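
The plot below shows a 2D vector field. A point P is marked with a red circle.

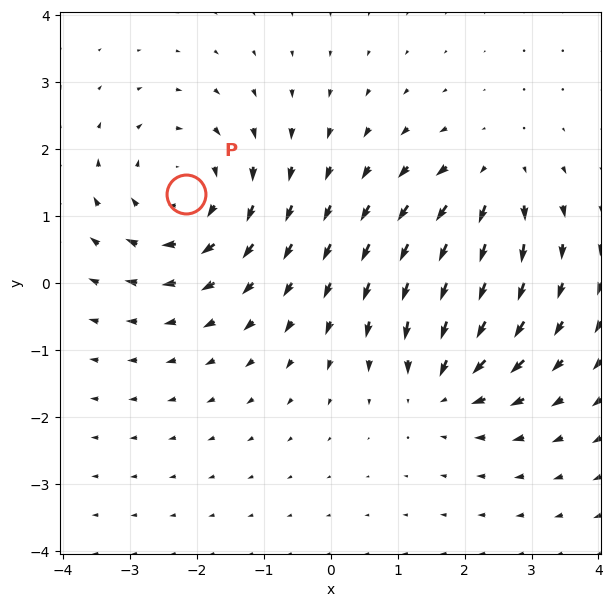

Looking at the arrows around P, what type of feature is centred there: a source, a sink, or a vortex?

vortex

At P (-2.2, 1.3) the arrows circulate clockwise. Divergence ≈0, curl about -3 — near-zero divergence with nonzero curl is a vortex.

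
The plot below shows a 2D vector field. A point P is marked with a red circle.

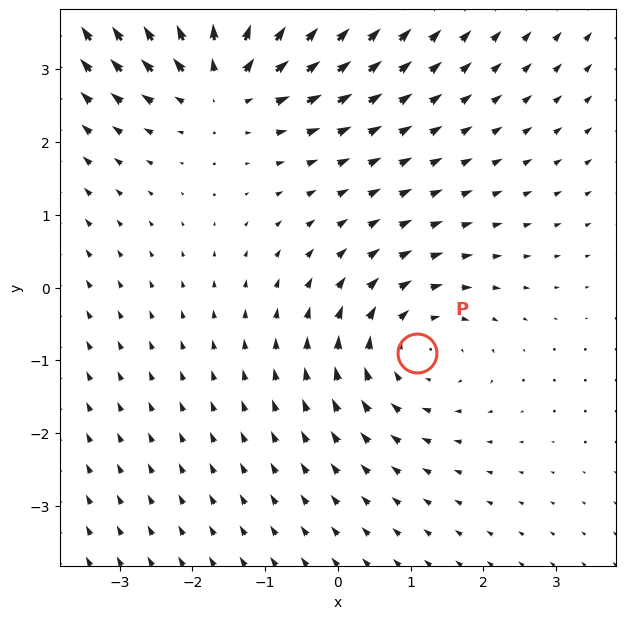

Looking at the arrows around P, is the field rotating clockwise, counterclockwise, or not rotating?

clockwise

Near P at (1.1, -0.9) the arrows circulate clockwise. The curl (z-component) there is about -3; negative curl means clockwise rotation.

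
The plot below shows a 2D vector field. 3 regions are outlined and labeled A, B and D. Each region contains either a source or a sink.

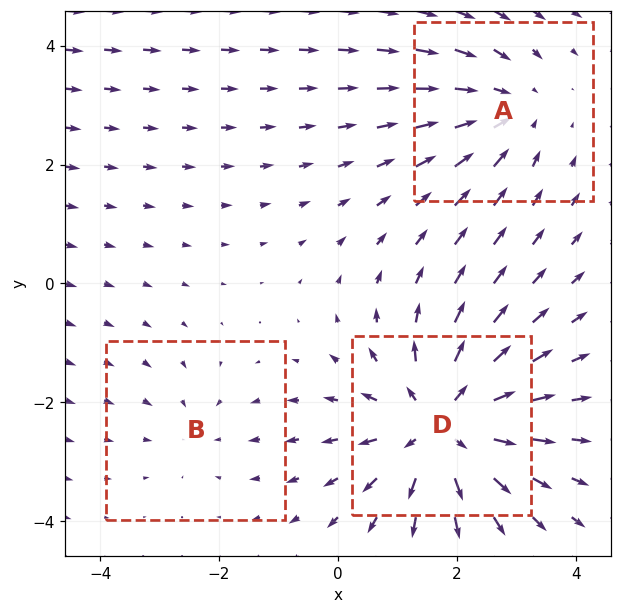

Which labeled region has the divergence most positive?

D

Divergence at each region's feature centre — A: about -3, B: about -2, D: about +5. Region D is most positive.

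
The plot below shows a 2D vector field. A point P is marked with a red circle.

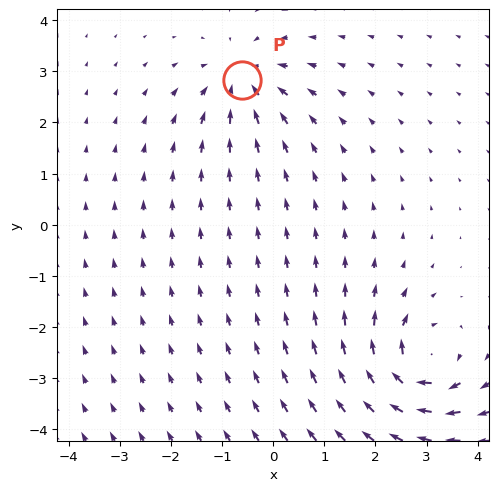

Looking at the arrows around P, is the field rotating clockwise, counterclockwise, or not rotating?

Near P at (-0.6, 2.8) the arrows show no circulation. The curl there is ≈0.

not rotating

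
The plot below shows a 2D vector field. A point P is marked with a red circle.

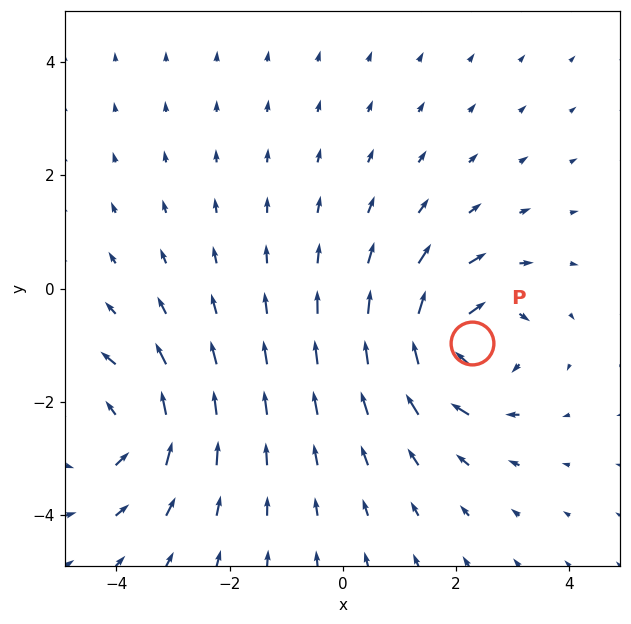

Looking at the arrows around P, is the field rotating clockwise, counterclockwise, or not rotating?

clockwise

Near P at (2.3, -1.0) the arrows circulate clockwise. The curl (z-component) there is about -4; negative curl means clockwise rotation.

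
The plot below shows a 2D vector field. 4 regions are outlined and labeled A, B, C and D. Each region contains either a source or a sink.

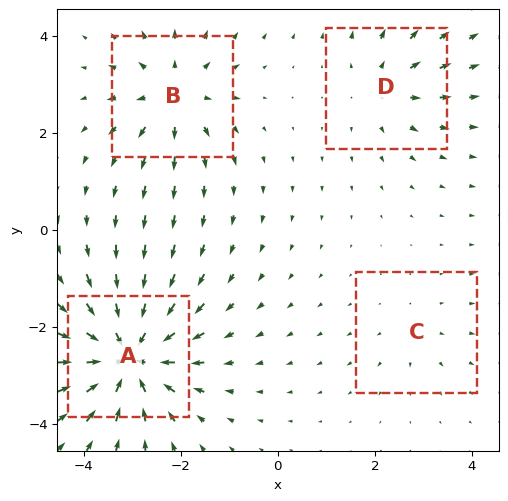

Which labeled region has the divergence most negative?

A

Divergence at each region's feature centre — A: about -8, B: about +5, C: about +2, D: about +4. Region A is most negative.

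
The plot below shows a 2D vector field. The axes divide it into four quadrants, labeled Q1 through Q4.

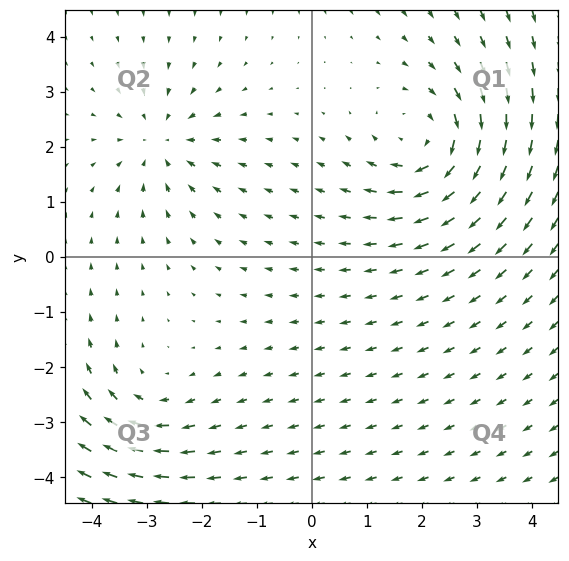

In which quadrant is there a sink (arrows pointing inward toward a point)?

The sink sits at approximately (-2.7, 2.1), which lies in quadrant Q2. The divergence there is about -3, negative as expected for a sink.

Q2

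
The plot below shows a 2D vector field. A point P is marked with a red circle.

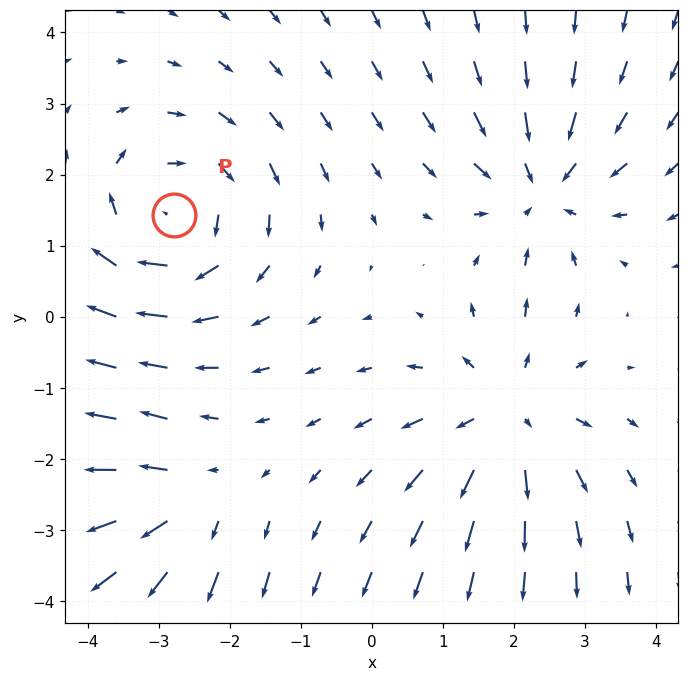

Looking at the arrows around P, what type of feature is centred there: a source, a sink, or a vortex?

vortex

At P (-2.8, 1.4) the arrows circulate clockwise. Divergence ≈0, curl about -4 — near-zero divergence with nonzero curl is a vortex.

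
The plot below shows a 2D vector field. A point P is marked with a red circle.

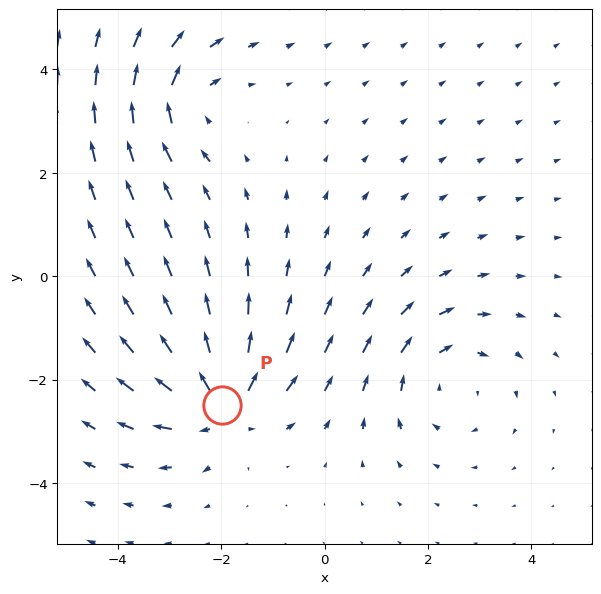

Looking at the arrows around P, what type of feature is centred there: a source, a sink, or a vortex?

At P (-2.0, -2.5) the arrows spread outward. Divergence about +5, curl ≈0 — positive divergence with near-zero curl is a source.

source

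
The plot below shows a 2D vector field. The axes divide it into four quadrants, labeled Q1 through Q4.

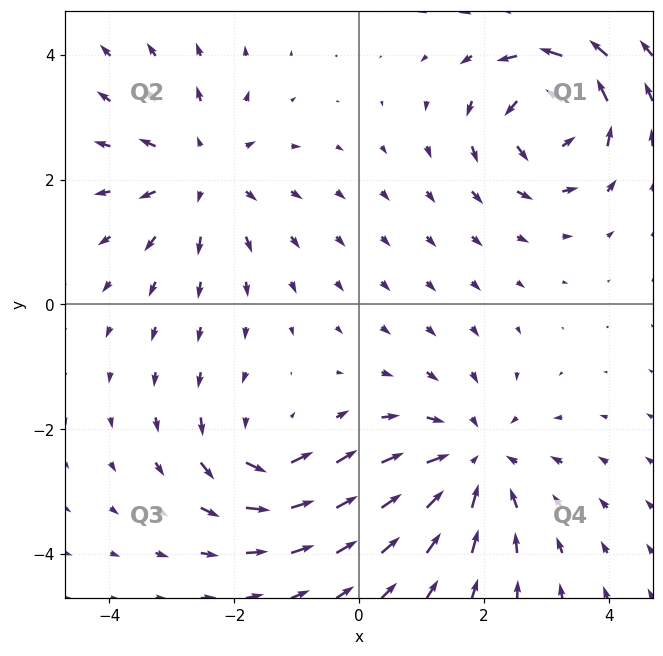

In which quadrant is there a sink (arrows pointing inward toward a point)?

The sink sits at approximately (1.8, -2.5), which lies in quadrant Q4. The divergence there is about -4, negative as expected for a sink.

Q4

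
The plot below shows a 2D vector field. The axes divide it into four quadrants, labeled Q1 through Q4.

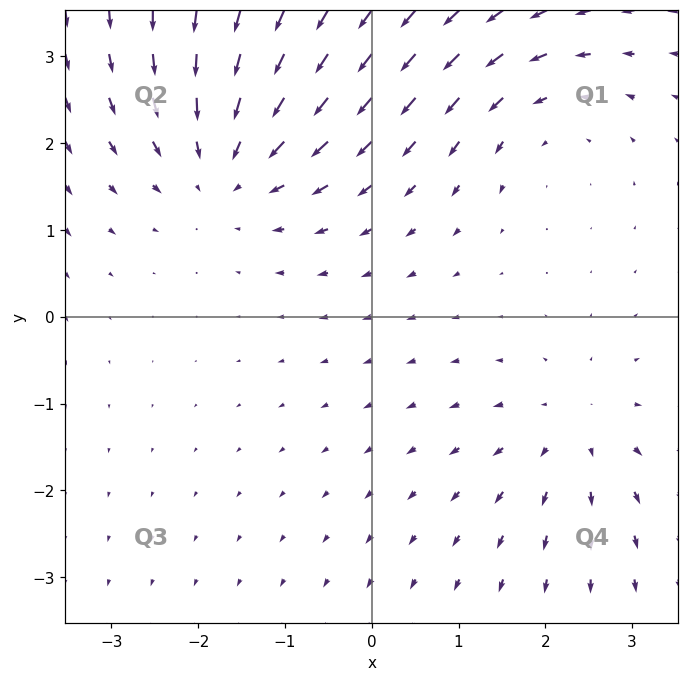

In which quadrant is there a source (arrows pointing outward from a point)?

The source sits at approximately (2.3, -1.3), which lies in quadrant Q4. The divergence there is about +3, positive as expected for a source.

Q4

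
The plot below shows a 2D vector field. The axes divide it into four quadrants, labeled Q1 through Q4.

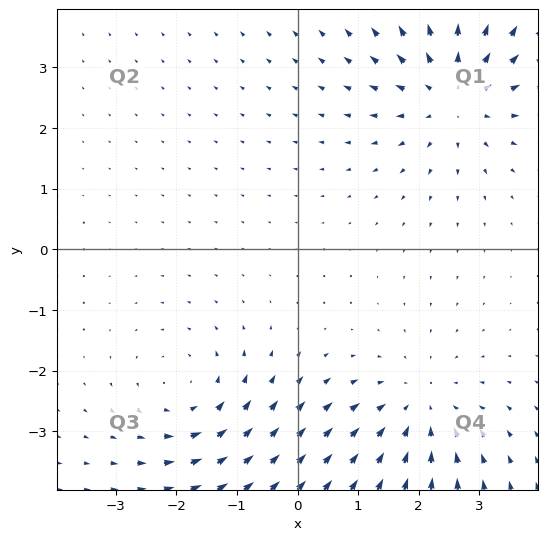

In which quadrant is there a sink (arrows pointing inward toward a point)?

The sink sits at approximately (2.0, -2.7), which lies in quadrant Q4. The divergence there is about -3, negative as expected for a sink.

Q4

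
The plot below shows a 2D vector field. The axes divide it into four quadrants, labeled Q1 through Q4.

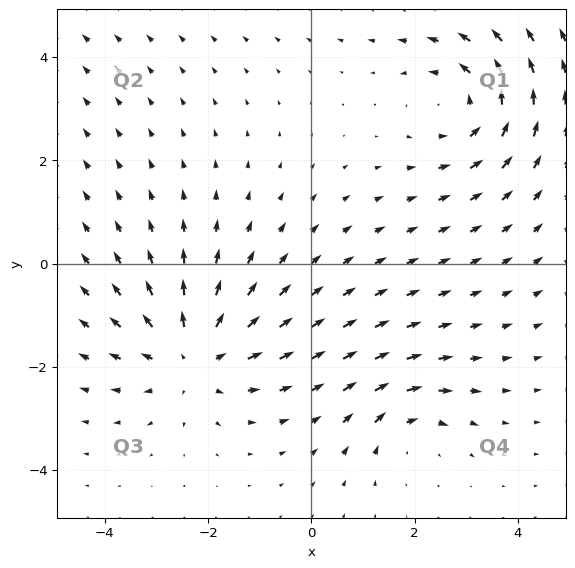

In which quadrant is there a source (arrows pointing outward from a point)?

Q3

The source sits at approximately (-2.3, -1.8), which lies in quadrant Q3. The divergence there is about +4, positive as expected for a source.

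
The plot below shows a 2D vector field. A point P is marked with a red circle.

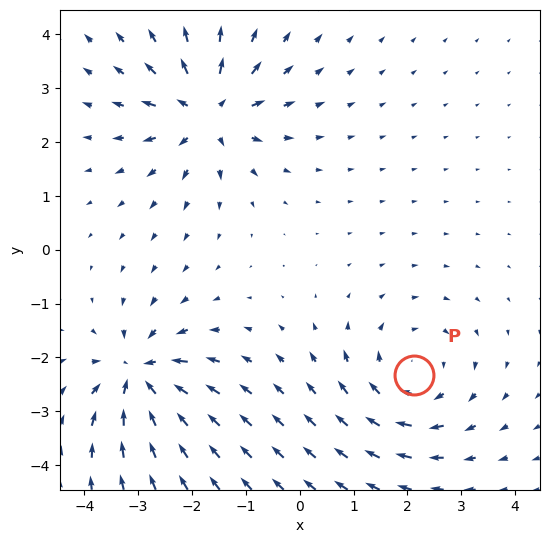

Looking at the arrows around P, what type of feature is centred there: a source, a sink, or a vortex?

At P (2.1, -2.3) the arrows circulate clockwise. Divergence ≈0, curl about -3 — near-zero divergence with nonzero curl is a vortex.

vortex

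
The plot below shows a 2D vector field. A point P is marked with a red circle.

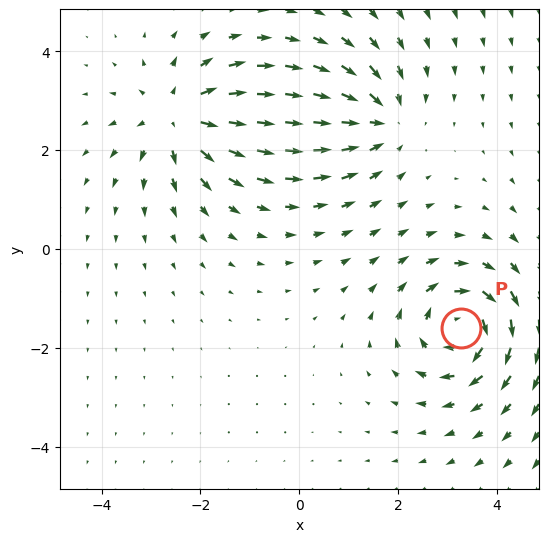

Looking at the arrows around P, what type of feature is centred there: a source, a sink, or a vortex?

vortex

At P (3.3, -1.6) the arrows circulate clockwise. Divergence ≈0, curl about -4 — near-zero divergence with nonzero curl is a vortex.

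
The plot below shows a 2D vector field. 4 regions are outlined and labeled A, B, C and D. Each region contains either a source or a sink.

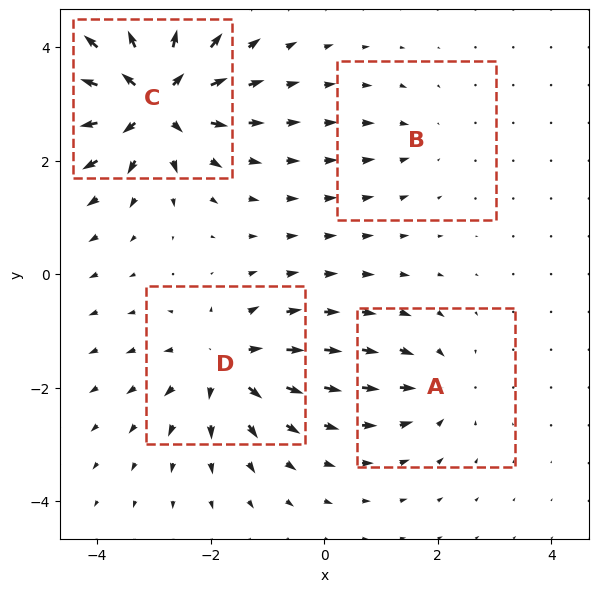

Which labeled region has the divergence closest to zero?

B

Divergence at each region's feature centre — A: about -4, B: about -2, C: about +9, D: about +6. Region B is closest to zero.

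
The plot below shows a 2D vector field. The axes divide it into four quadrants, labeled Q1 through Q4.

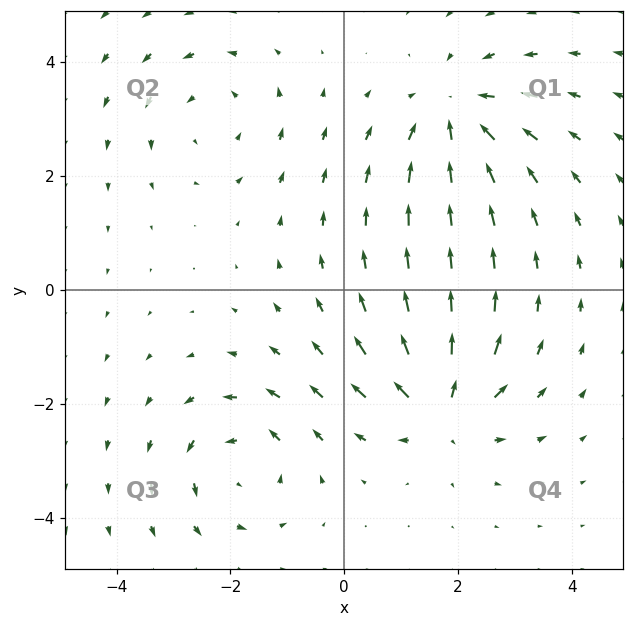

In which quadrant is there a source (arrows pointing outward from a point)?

Q4

The source sits at approximately (1.7, -2.1), which lies in quadrant Q4. The divergence there is about +5, positive as expected for a source.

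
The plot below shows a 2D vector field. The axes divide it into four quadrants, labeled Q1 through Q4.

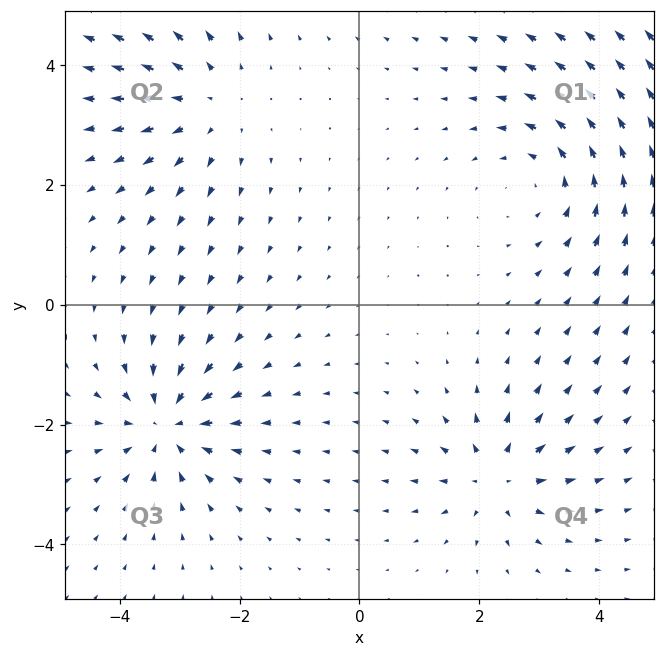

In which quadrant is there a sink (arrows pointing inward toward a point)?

The sink sits at approximately (-3.2, -2.0), which lies in quadrant Q3. The divergence there is about -5, negative as expected for a sink.

Q3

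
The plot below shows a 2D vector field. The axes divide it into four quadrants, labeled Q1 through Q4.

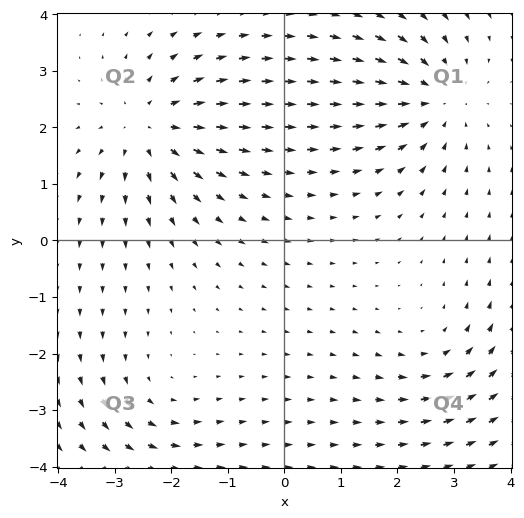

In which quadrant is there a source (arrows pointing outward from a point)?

The source sits at approximately (-2.4, 2.0), which lies in quadrant Q2. The divergence there is about +5, positive as expected for a source.

Q2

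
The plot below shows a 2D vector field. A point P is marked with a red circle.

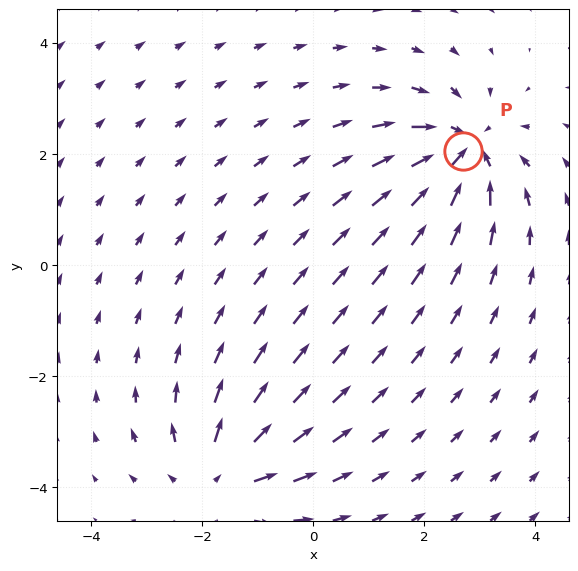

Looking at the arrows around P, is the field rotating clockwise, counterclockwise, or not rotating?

Near P at (2.7, 2.0) the arrows show no circulation. The curl there is ≈0.

not rotating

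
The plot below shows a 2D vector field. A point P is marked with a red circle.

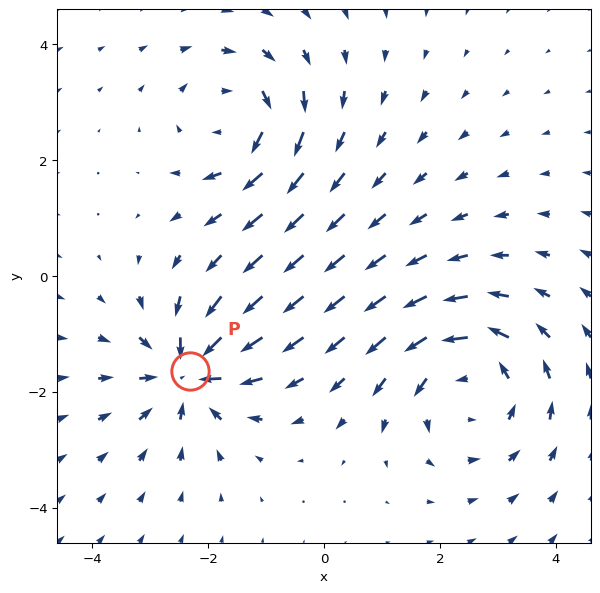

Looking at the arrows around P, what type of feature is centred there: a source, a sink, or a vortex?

sink

At P (-2.3, -1.6) the arrows converge inward. Divergence about -5, curl ≈0 — negative divergence with near-zero curl is a sink.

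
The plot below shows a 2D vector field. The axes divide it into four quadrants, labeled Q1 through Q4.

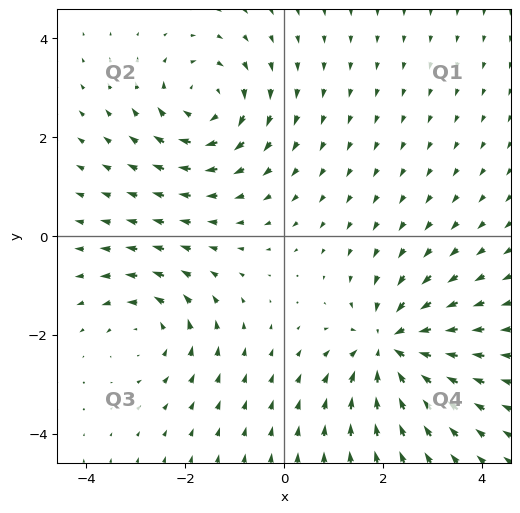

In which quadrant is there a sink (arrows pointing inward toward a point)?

Q4

The sink sits at approximately (2.2, -2.2), which lies in quadrant Q4. The divergence there is about -5, negative as expected for a sink.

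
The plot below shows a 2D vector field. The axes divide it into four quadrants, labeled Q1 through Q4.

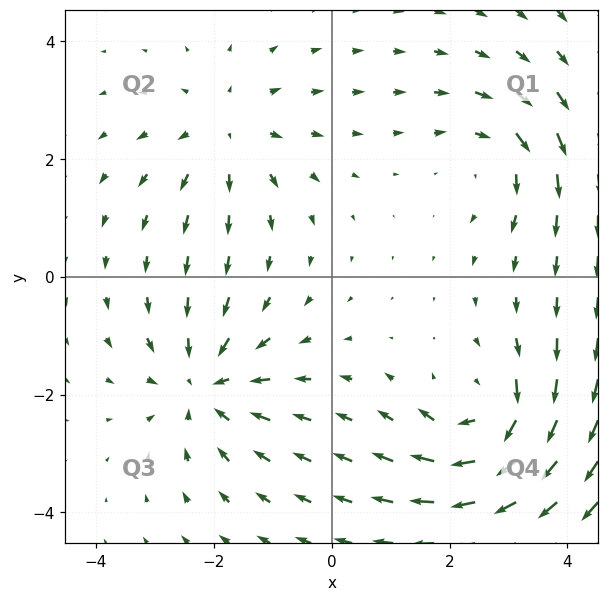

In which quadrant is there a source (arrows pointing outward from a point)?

Q2

The source sits at approximately (-1.8, 2.5), which lies in quadrant Q2. The divergence there is about +3, positive as expected for a source.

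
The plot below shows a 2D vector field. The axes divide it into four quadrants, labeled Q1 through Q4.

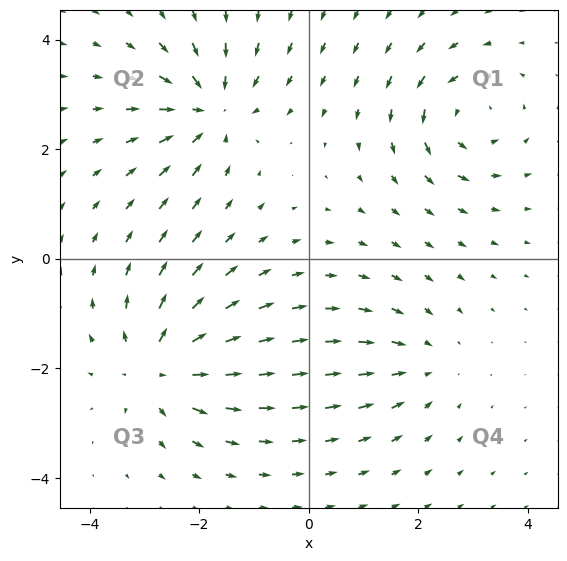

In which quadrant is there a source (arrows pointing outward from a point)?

Q3

The source sits at approximately (-2.7, -2.0), which lies in quadrant Q3. The divergence there is about +5, positive as expected for a source.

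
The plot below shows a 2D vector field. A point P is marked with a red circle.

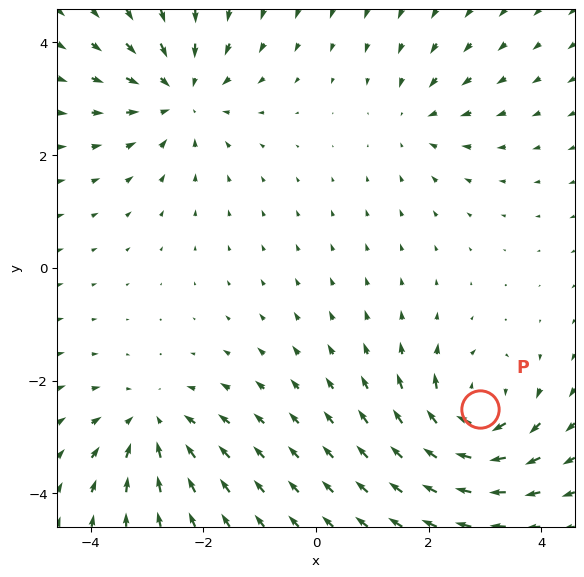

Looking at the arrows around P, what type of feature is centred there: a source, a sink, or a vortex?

At P (2.9, -2.5) the arrows circulate clockwise. Divergence ≈0, curl about -7 — near-zero divergence with nonzero curl is a vortex.

vortex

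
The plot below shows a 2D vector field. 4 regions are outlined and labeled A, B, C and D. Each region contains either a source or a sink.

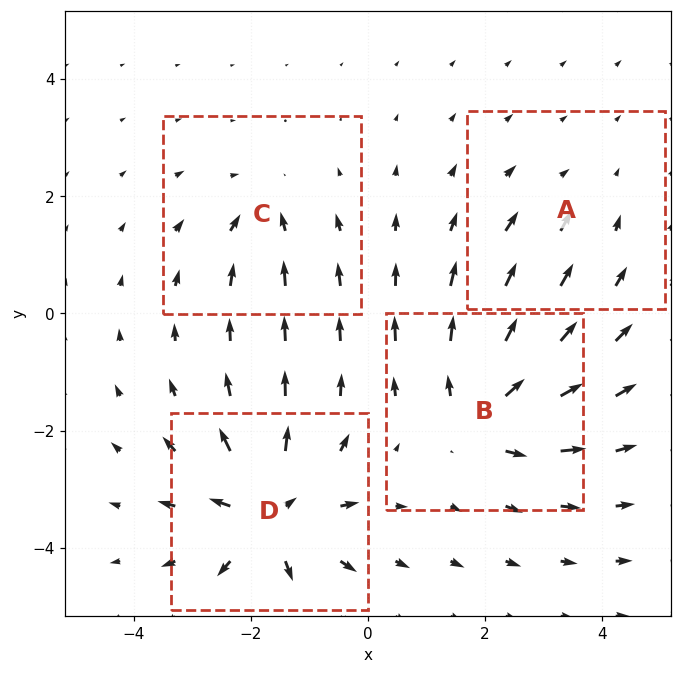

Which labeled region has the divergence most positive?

D

Divergence at each region's feature centre — A: about -2, B: about +6, C: about -4, D: about +8. Region D is most positive.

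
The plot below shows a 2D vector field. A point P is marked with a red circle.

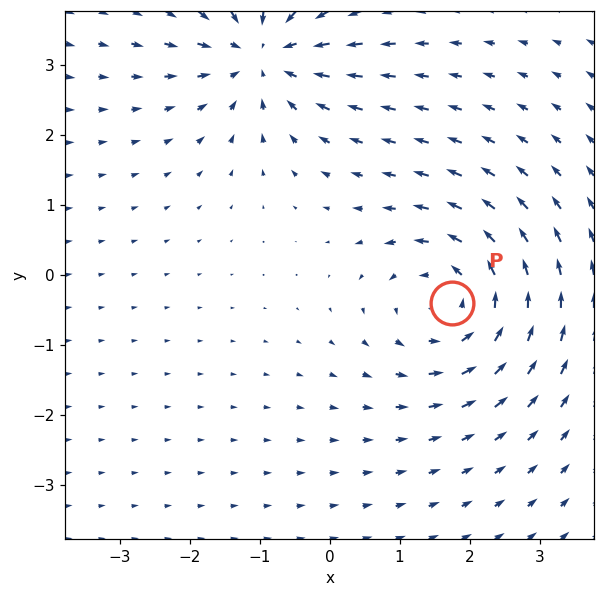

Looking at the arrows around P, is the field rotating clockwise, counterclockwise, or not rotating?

counterclockwise

Near P at (1.7, -0.4) the arrows circulate counterclockwise. The curl (z-component) there is about +5; positive curl means counterclockwise rotation.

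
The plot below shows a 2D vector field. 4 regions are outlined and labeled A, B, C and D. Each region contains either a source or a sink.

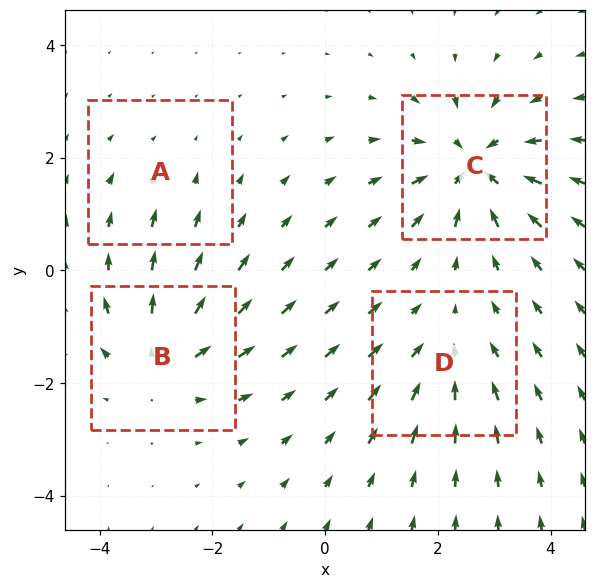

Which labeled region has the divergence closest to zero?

Divergence at each region's feature centre — A: about -2, B: about +5, C: about -7, D: about -4. Region A is closest to zero.

A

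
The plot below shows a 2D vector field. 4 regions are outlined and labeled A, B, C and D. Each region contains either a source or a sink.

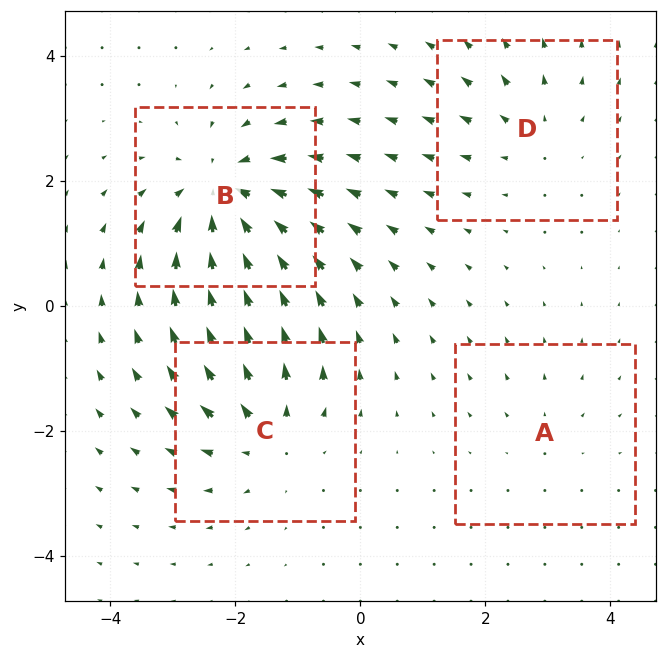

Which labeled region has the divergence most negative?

B

Divergence at each region's feature centre — A: about +2, B: about -7, C: about +5, D: about +3. Region B is most negative.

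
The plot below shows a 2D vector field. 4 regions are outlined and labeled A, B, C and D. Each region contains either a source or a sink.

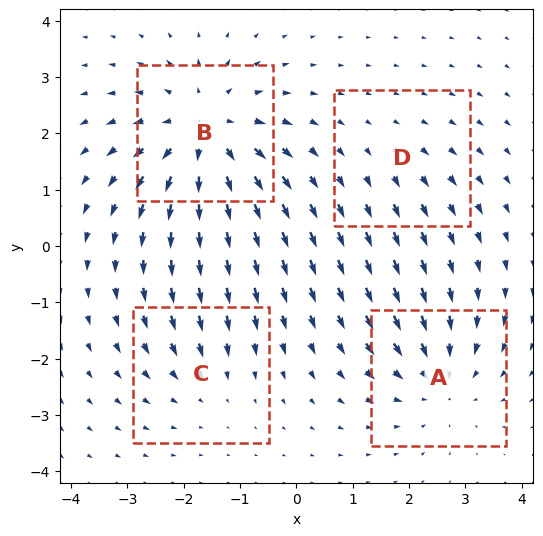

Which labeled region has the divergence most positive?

B

Divergence at each region's feature centre — A: about -4, B: about +6, C: about -3, D: about +2. Region B is most positive.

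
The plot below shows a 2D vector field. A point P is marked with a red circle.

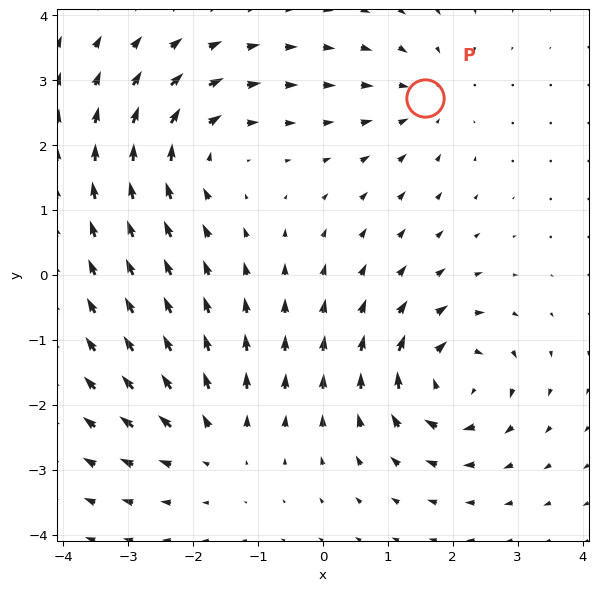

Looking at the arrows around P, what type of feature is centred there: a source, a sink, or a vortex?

At P (1.6, 2.7) the arrows converge inward. Divergence about -3, curl ≈0 — negative divergence with near-zero curl is a sink.

sink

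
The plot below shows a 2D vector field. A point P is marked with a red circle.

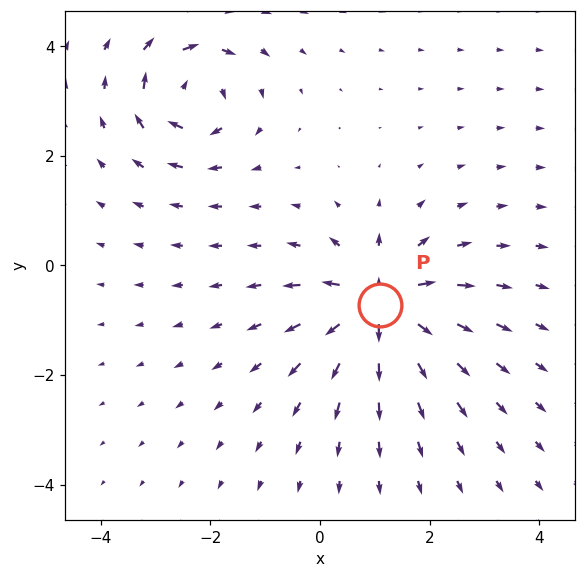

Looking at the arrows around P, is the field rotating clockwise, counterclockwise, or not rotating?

Near P at (1.1, -0.7) the arrows show no circulation. The curl there is ≈0.

not rotating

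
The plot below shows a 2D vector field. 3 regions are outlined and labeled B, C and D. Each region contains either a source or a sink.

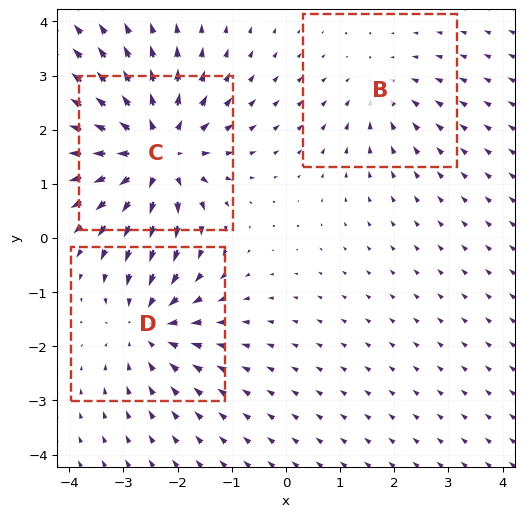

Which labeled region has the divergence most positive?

C

Divergence at each region's feature centre — B: about -2, C: about +5, D: about -3. Region C is most positive.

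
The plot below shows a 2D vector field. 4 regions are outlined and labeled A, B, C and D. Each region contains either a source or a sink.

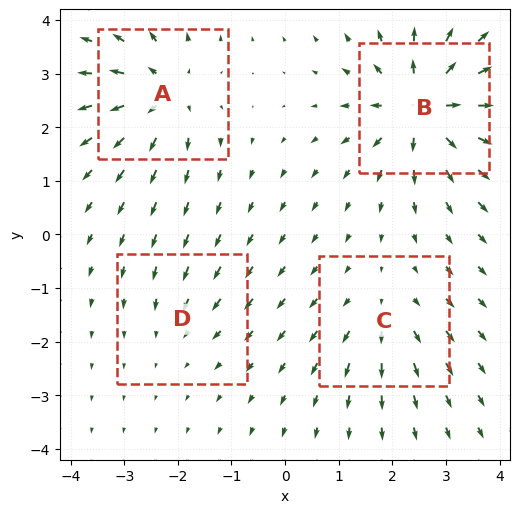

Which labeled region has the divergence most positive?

B

Divergence at each region's feature centre — A: about +6, B: about +9, C: about +4, D: about -3. Region B is most positive.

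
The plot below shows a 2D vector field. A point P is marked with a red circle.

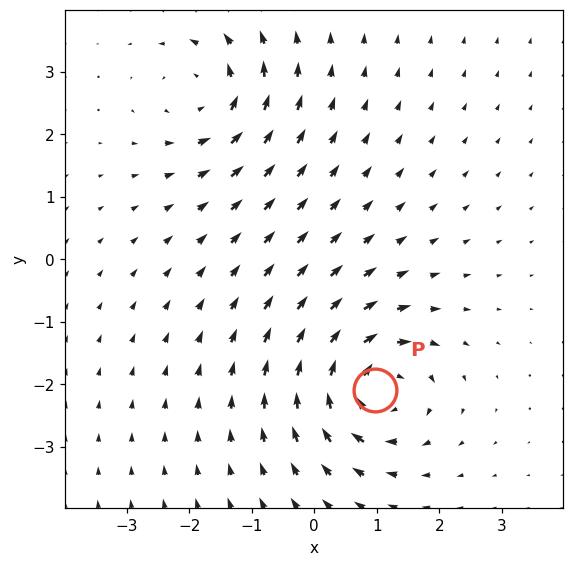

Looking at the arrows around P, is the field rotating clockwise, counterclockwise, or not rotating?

Near P at (1.0, -2.1) the arrows circulate clockwise. The curl (z-component) there is about -6; negative curl means clockwise rotation.

clockwise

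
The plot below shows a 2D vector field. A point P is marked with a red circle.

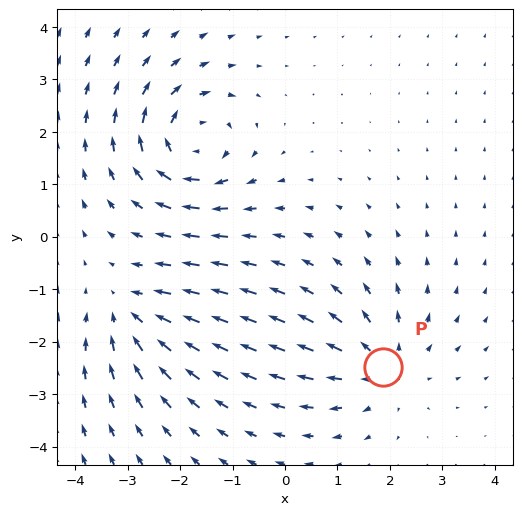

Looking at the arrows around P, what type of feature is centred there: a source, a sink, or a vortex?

At P (1.9, -2.5) the arrows spread outward. Divergence about +3, curl ≈0 — positive divergence with near-zero curl is a source.

source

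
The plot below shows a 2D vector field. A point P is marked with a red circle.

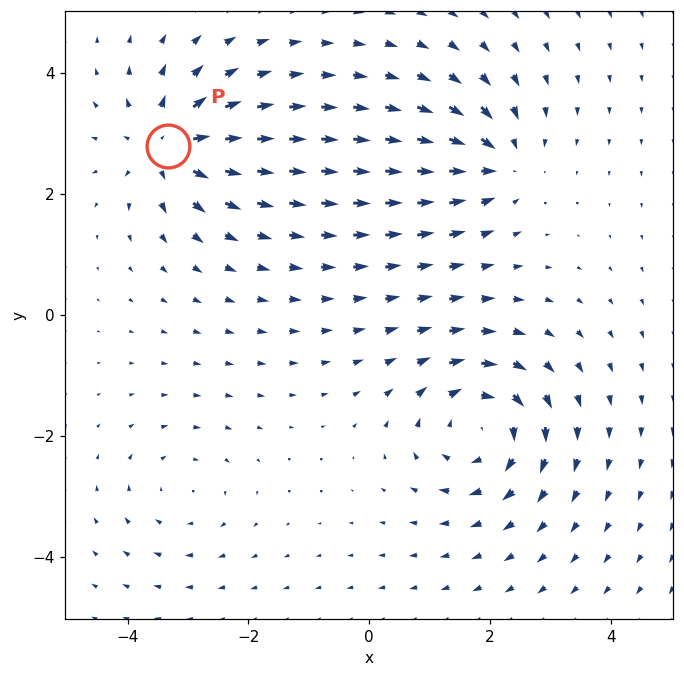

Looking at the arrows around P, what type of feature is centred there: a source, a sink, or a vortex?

At P (-3.3, 2.8) the arrows spread outward. Divergence about +5, curl ≈0 — positive divergence with near-zero curl is a source.

source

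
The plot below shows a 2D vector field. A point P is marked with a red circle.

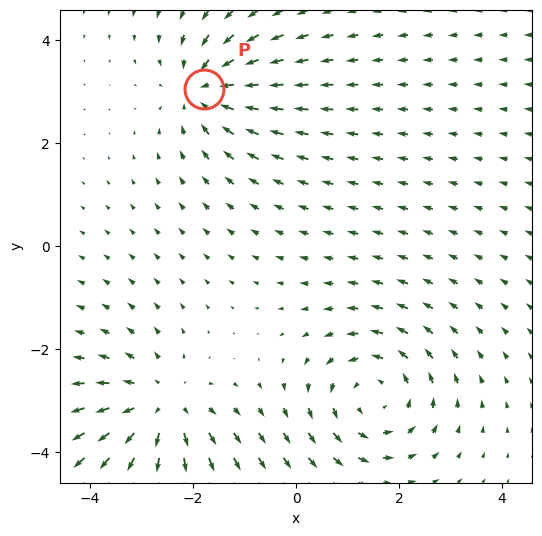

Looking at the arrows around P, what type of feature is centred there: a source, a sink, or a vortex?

At P (-1.8, 3.0) the arrows converge inward. Divergence about -4, curl ≈0 — negative divergence with near-zero curl is a sink.

sink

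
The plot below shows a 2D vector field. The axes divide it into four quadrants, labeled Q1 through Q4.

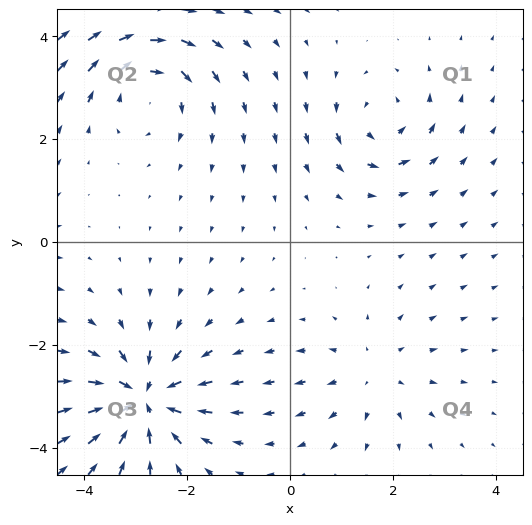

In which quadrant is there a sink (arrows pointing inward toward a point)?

Q3

The sink sits at approximately (-2.8, -3.1), which lies in quadrant Q3. The divergence there is about -6, negative as expected for a sink.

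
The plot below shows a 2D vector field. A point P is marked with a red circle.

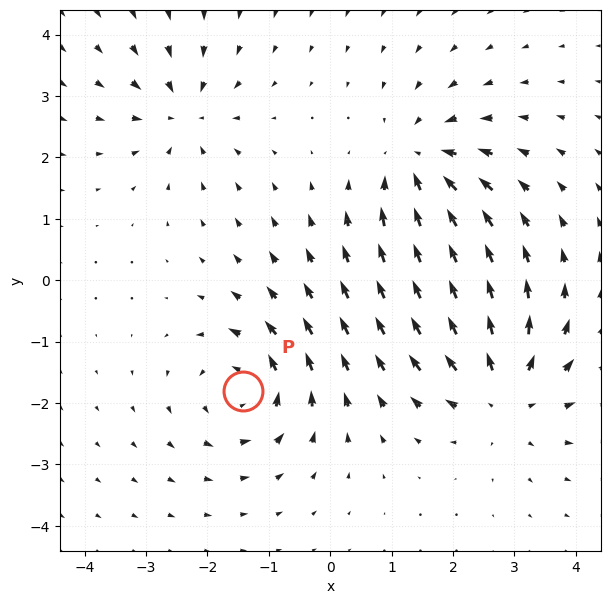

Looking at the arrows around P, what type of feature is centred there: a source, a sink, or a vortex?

vortex

At P (-1.4, -1.8) the arrows circulate counterclockwise. Divergence ≈0, curl about +6 — near-zero divergence with nonzero curl is a vortex.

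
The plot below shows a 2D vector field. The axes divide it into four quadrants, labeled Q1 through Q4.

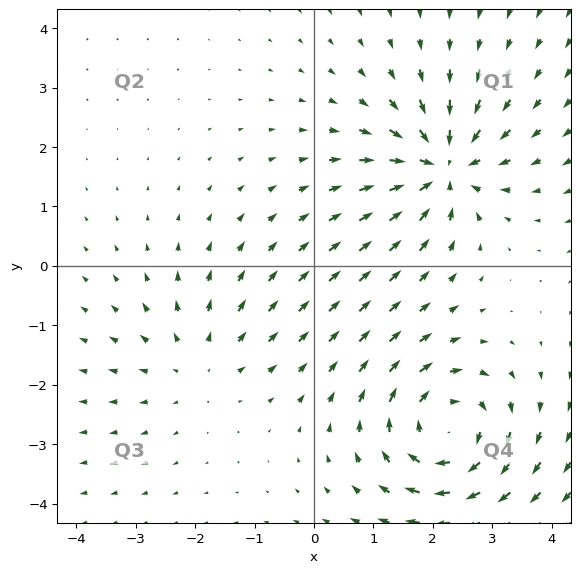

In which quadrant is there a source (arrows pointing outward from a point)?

The source sits at approximately (-2.0, -1.6), which lies in quadrant Q3. The divergence there is about +2, positive as expected for a source.

Q3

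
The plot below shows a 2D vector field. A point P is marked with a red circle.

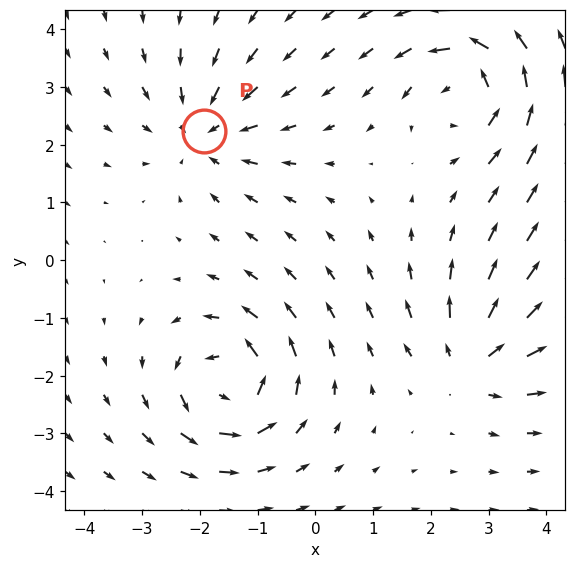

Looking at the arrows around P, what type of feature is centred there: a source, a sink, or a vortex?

At P (-1.9, 2.2) the arrows converge inward. Divergence about -4, curl ≈0 — negative divergence with near-zero curl is a sink.

sink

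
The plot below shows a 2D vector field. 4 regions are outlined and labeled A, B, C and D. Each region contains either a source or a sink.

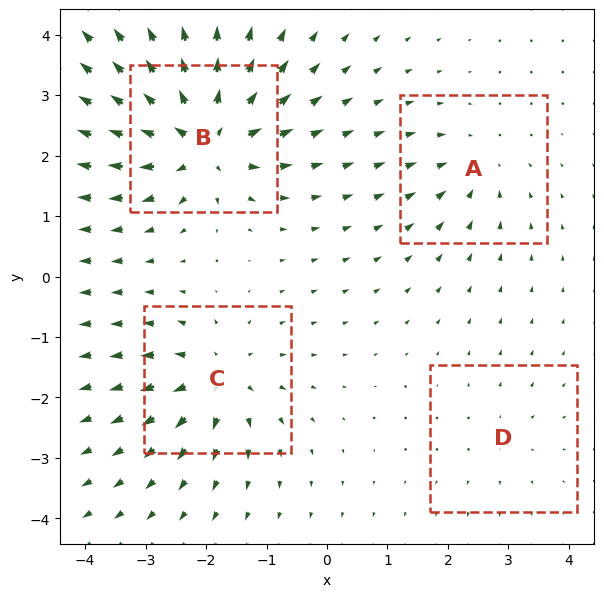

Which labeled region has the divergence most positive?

Divergence at each region's feature centre — A: about -4, B: about +9, C: about +6, D: about +2. Region B is most positive.

B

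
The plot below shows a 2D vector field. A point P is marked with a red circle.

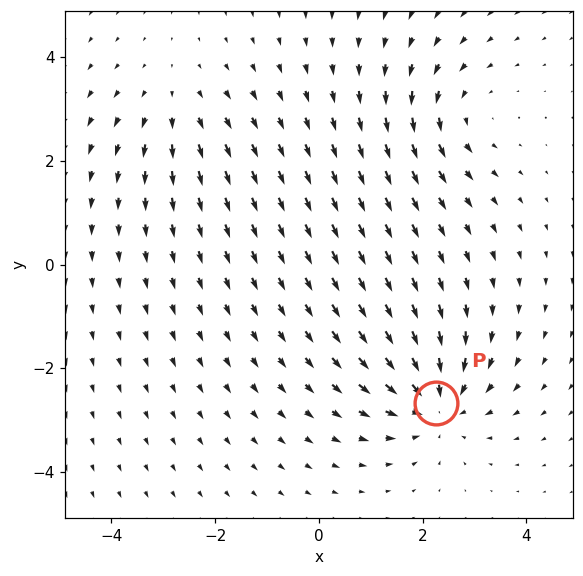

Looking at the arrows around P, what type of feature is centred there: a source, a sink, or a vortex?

At P (2.3, -2.7) the arrows converge inward. Divergence about -5, curl ≈0 — negative divergence with near-zero curl is a sink.

sink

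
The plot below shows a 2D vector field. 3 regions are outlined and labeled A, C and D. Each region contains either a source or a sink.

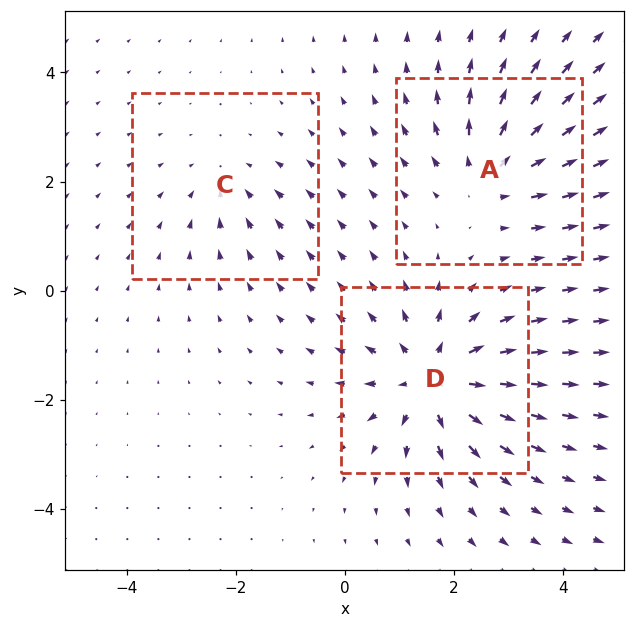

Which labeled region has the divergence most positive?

Divergence at each region's feature centre — A: about +3, C: about -2, D: about +5. Region D is most positive.

D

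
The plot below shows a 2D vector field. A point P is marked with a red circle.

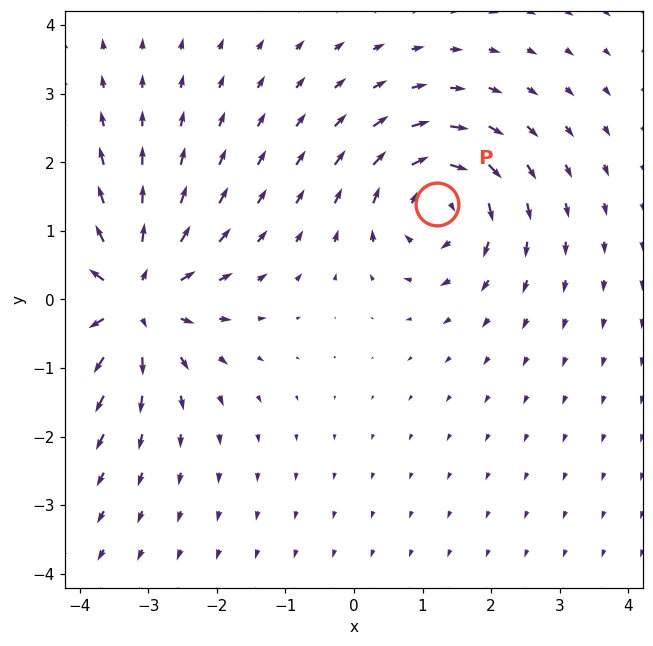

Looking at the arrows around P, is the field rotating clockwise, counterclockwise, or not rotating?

Near P at (1.2, 1.4) the arrows circulate clockwise. The curl (z-component) there is about -4; negative curl means clockwise rotation.

clockwise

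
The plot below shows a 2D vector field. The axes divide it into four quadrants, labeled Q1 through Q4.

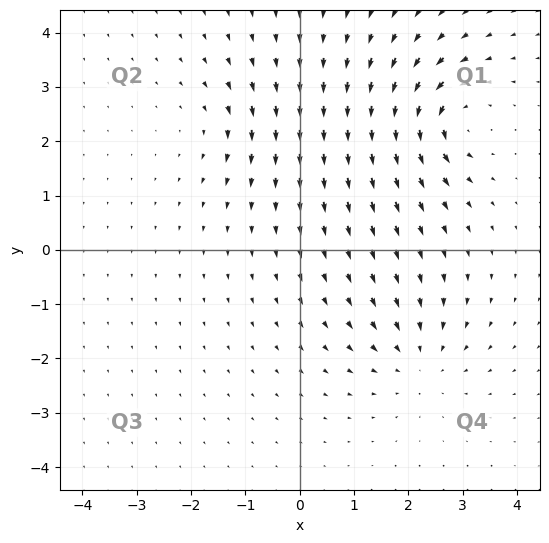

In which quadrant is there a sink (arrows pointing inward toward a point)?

Q4

The sink sits at approximately (2.2, -2.0), which lies in quadrant Q4. The divergence there is about -4, negative as expected for a sink.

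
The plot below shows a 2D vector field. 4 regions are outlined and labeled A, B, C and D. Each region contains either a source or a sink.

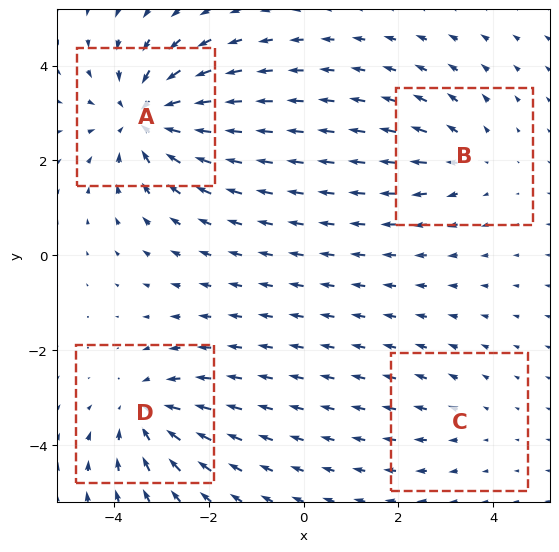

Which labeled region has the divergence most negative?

A

Divergence at each region's feature centre — A: about -6, B: about +3, C: about +2, D: about -5. Region A is most negative.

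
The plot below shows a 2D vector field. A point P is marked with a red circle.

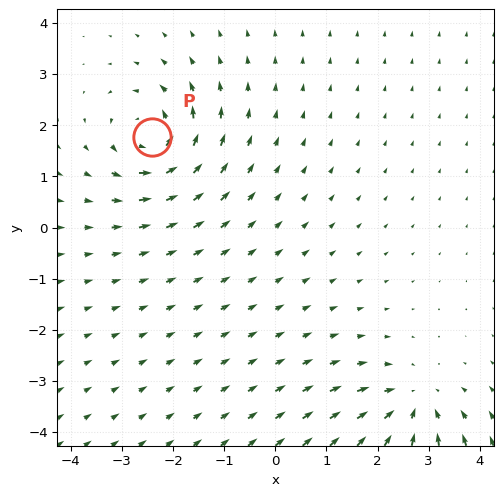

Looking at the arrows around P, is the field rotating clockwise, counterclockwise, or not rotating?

counterclockwise

Near P at (-2.4, 1.8) the arrows circulate counterclockwise. The curl (z-component) there is about +5; positive curl means counterclockwise rotation.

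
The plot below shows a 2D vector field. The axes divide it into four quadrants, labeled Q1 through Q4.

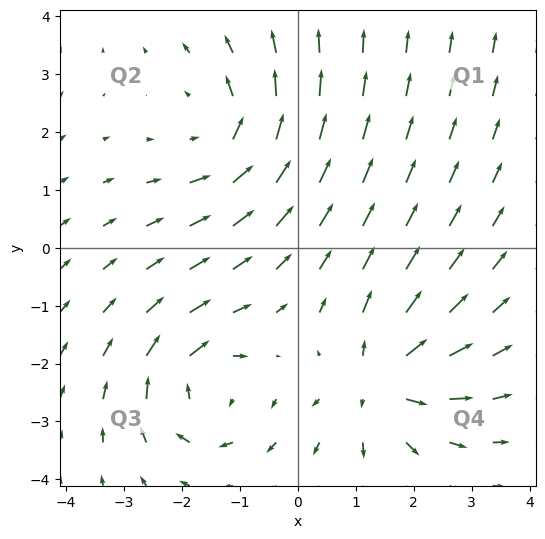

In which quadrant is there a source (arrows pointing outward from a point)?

The source sits at approximately (1.4, -2.3), which lies in quadrant Q4. The divergence there is about +4, positive as expected for a source.

Q4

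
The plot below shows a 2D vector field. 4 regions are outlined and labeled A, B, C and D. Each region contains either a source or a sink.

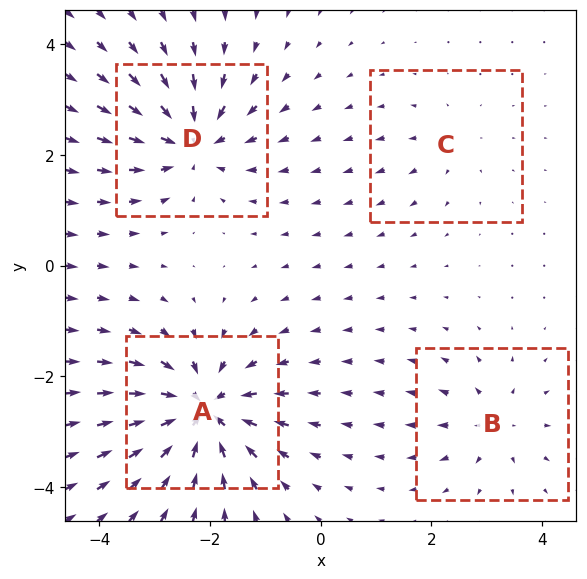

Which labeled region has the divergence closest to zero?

Divergence at each region's feature centre — A: about -8, B: about +4, C: about +2, D: about -6. Region C is closest to zero.

C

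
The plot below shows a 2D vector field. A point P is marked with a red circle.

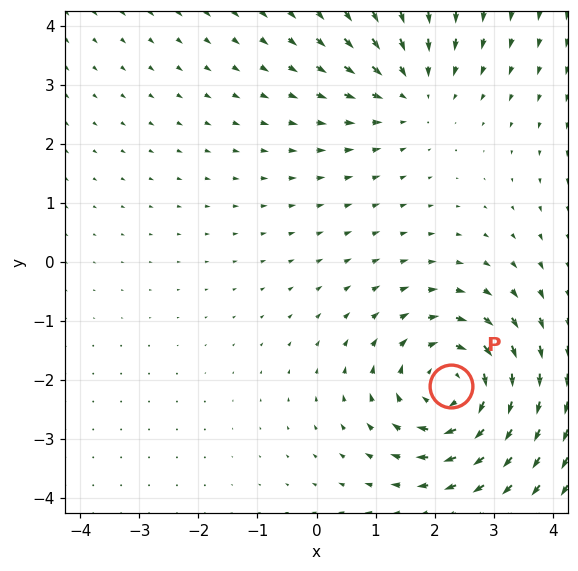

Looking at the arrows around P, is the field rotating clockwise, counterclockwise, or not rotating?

Near P at (2.3, -2.1) the arrows circulate clockwise. The curl (z-component) there is about -4; negative curl means clockwise rotation.

clockwise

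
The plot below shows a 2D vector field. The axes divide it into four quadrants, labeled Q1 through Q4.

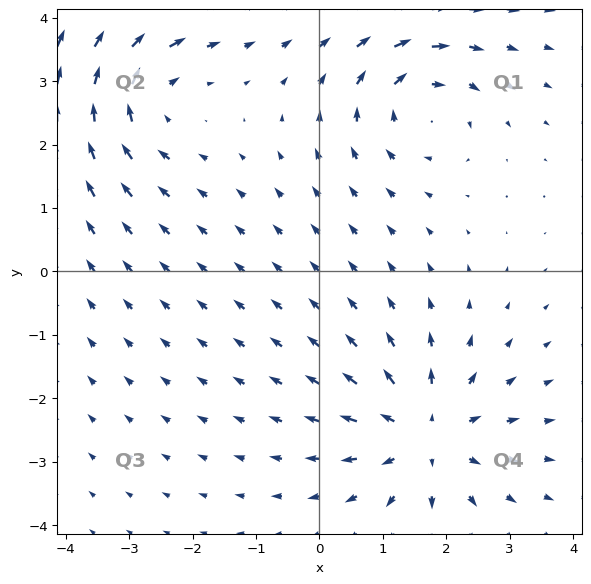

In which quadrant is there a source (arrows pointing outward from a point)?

Q4

The source sits at approximately (1.7, -2.6), which lies in quadrant Q4. The divergence there is about +4, positive as expected for a source.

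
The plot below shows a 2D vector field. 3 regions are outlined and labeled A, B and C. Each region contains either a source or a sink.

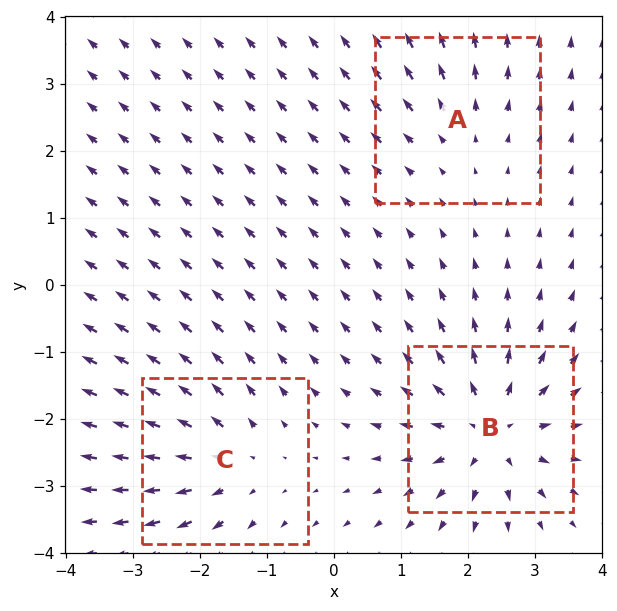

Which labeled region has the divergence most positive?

Divergence at each region's feature centre — A: about +2, B: about +6, C: about +4. Region B is most positive.

B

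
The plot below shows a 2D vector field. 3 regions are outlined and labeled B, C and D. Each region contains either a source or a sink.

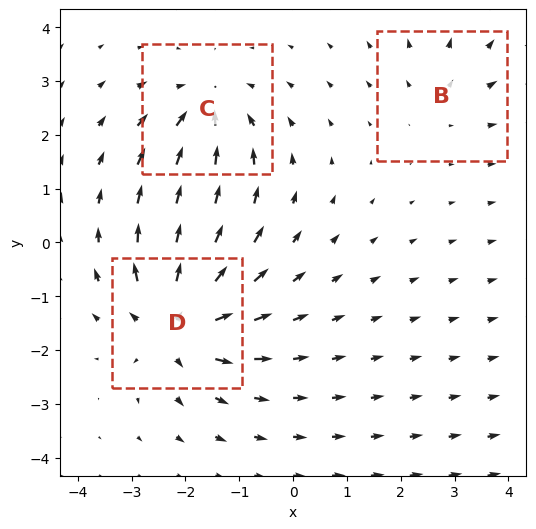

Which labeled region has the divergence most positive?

D

Divergence at each region's feature centre — B: about +2, C: about -4, D: about +5. Region D is most positive.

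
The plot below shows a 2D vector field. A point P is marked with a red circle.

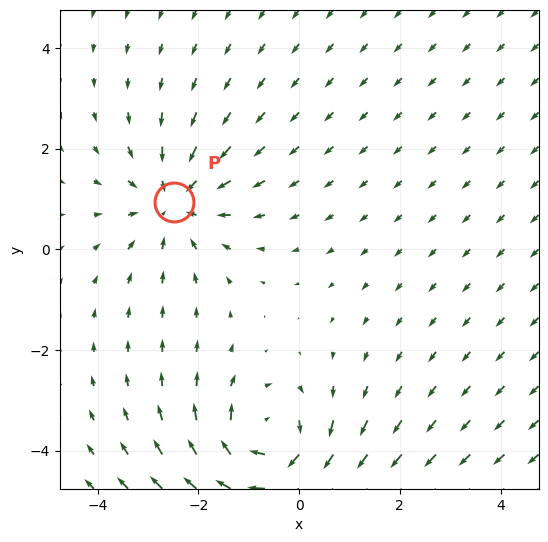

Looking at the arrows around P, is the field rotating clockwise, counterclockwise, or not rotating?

not rotating

Near P at (-2.5, 0.9) the arrows show no circulation. The curl there is ≈0.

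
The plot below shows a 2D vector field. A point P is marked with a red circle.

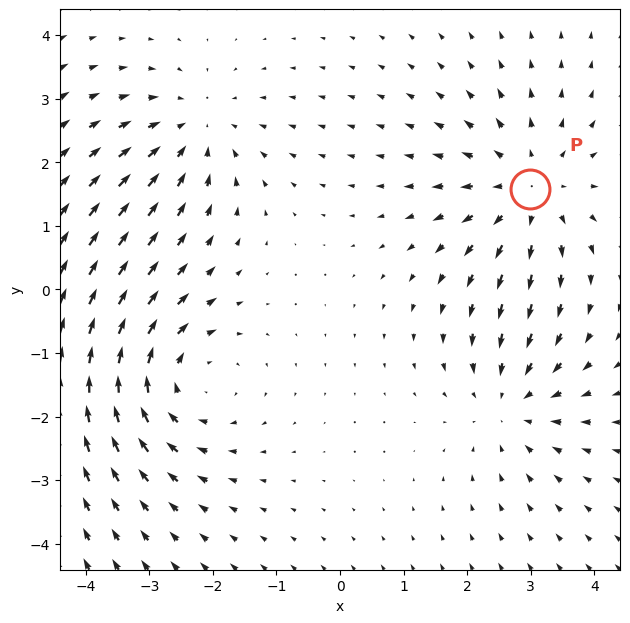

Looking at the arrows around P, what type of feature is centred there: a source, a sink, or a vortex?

At P (3.0, 1.6) the arrows spread outward. Divergence about +4, curl ≈0 — positive divergence with near-zero curl is a source.

source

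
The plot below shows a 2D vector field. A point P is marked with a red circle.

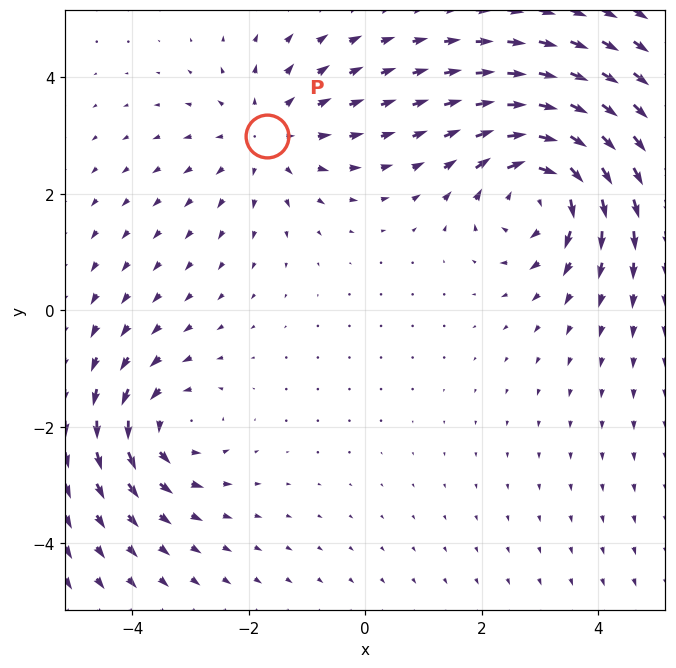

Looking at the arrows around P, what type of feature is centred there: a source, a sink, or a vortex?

source

At P (-1.7, 3.0) the arrows spread outward. Divergence about +2, curl ≈0 — positive divergence with near-zero curl is a source.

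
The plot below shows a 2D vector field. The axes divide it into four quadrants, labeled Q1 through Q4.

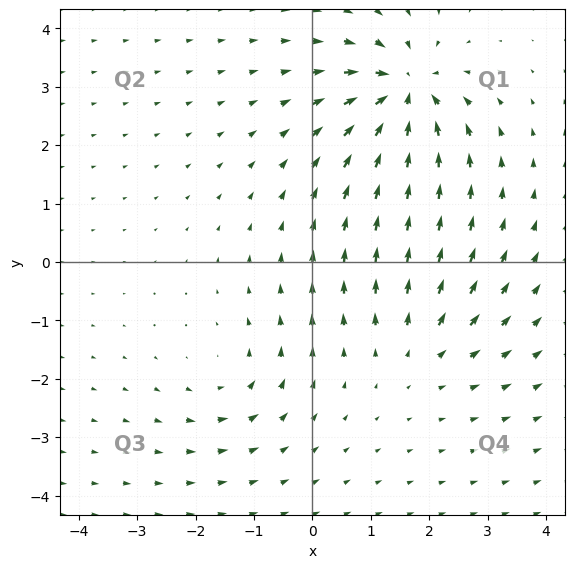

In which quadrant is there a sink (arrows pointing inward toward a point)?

Q1

The sink sits at approximately (1.6, 2.9), which lies in quadrant Q1. The divergence there is about -7, negative as expected for a sink.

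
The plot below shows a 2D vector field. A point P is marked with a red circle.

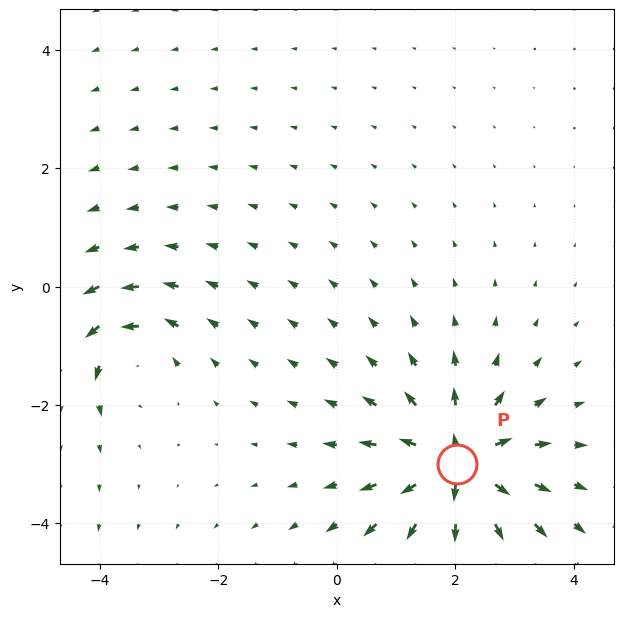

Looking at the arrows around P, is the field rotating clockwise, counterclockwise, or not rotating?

Near P at (2.0, -3.0) the arrows show no circulation. The curl there is ≈0.

not rotating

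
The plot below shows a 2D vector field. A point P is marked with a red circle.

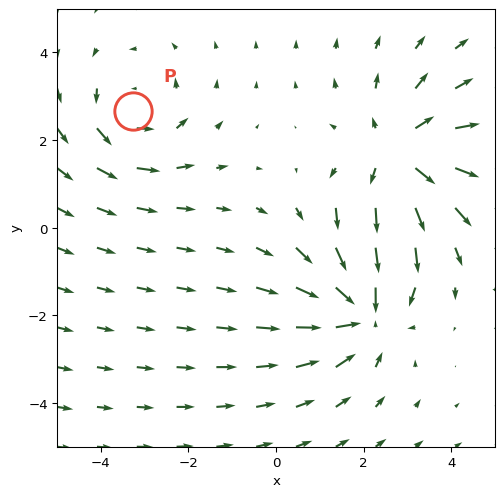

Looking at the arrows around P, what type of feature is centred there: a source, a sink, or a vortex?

vortex

At P (-3.3, 2.7) the arrows circulate counterclockwise. Divergence ≈0, curl about +3 — near-zero divergence with nonzero curl is a vortex.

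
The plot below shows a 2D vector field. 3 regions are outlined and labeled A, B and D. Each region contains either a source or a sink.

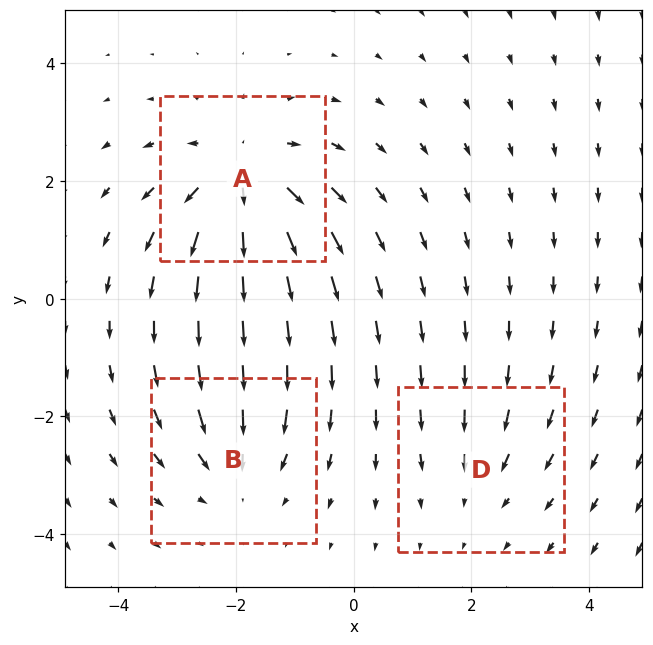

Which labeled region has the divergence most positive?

A

Divergence at each region's feature centre — A: about +5, B: about -3, D: about -2. Region A is most positive.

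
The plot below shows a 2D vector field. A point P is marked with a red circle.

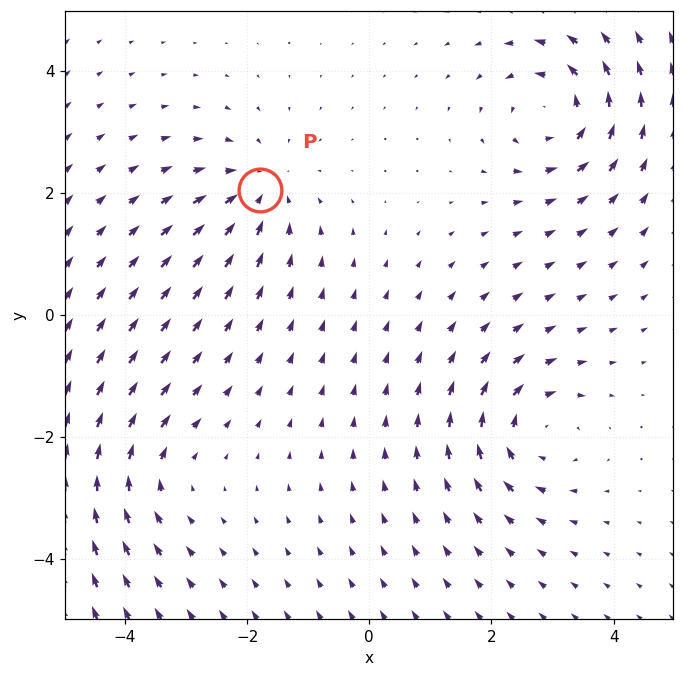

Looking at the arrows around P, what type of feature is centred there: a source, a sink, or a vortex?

sink

At P (-1.8, 2.0) the arrows converge inward. Divergence about -3, curl ≈0 — negative divergence with near-zero curl is a sink.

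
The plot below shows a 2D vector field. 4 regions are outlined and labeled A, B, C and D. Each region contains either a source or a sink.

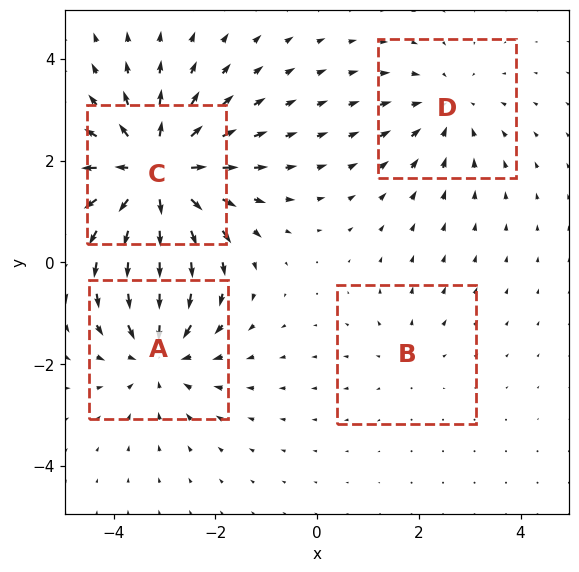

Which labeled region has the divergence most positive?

Divergence at each region's feature centre — A: about -4, B: about +2, C: about +6, D: about -3. Region C is most positive.

C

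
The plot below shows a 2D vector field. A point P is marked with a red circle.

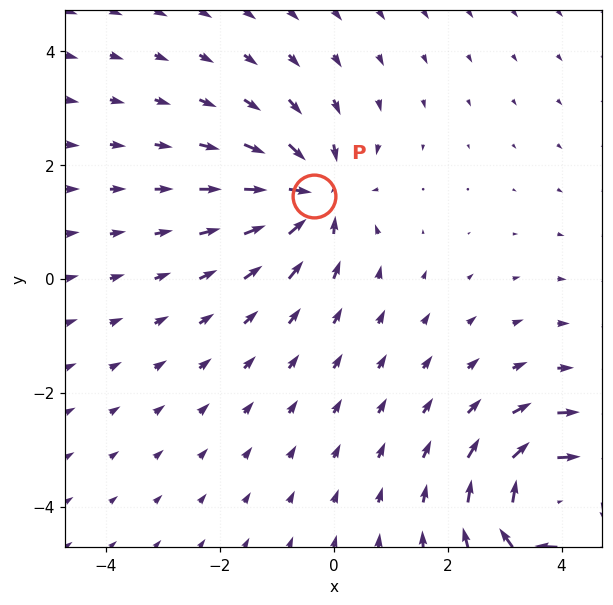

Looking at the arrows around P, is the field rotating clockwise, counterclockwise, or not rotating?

not rotating

Near P at (-0.4, 1.4) the arrows show no circulation. The curl there is ≈0.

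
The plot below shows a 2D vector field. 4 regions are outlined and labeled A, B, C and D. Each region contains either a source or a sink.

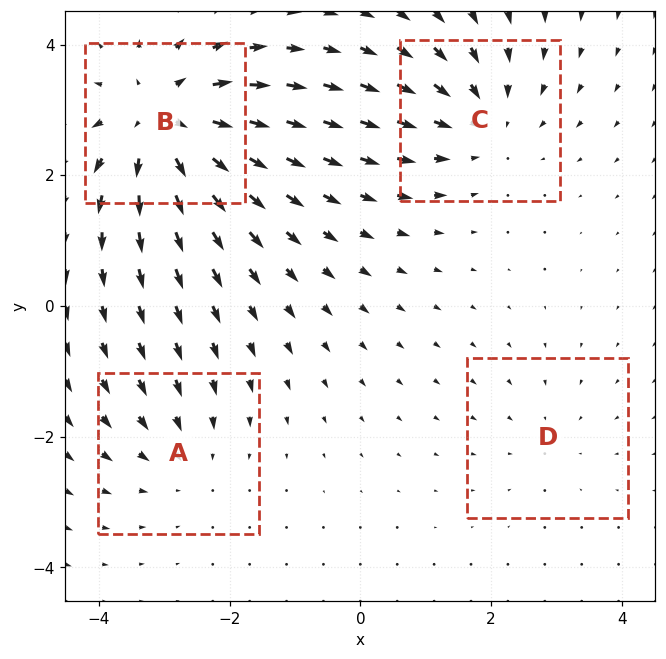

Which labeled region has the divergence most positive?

B

Divergence at each region's feature centre — A: about -3, B: about +6, C: about -4, D: about -2. Region B is most positive.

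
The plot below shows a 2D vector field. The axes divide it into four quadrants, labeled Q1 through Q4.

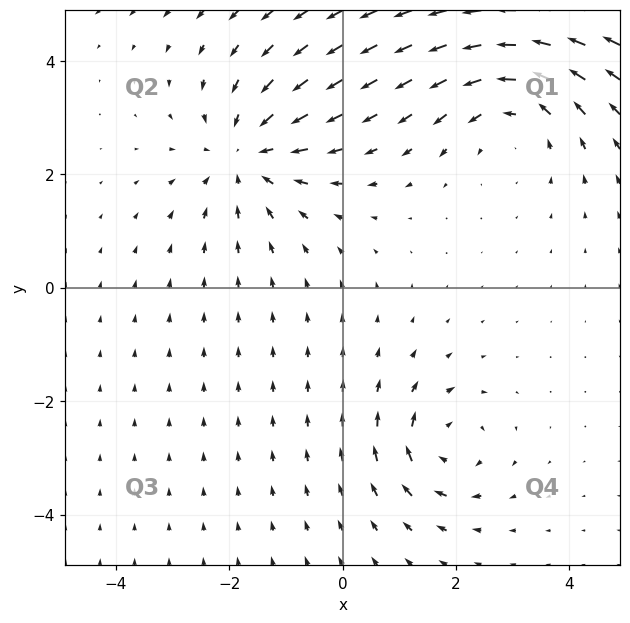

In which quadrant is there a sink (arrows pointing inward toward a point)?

The sink sits at approximately (-1.7, 2.3), which lies in quadrant Q2. The divergence there is about -4, negative as expected for a sink.

Q2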